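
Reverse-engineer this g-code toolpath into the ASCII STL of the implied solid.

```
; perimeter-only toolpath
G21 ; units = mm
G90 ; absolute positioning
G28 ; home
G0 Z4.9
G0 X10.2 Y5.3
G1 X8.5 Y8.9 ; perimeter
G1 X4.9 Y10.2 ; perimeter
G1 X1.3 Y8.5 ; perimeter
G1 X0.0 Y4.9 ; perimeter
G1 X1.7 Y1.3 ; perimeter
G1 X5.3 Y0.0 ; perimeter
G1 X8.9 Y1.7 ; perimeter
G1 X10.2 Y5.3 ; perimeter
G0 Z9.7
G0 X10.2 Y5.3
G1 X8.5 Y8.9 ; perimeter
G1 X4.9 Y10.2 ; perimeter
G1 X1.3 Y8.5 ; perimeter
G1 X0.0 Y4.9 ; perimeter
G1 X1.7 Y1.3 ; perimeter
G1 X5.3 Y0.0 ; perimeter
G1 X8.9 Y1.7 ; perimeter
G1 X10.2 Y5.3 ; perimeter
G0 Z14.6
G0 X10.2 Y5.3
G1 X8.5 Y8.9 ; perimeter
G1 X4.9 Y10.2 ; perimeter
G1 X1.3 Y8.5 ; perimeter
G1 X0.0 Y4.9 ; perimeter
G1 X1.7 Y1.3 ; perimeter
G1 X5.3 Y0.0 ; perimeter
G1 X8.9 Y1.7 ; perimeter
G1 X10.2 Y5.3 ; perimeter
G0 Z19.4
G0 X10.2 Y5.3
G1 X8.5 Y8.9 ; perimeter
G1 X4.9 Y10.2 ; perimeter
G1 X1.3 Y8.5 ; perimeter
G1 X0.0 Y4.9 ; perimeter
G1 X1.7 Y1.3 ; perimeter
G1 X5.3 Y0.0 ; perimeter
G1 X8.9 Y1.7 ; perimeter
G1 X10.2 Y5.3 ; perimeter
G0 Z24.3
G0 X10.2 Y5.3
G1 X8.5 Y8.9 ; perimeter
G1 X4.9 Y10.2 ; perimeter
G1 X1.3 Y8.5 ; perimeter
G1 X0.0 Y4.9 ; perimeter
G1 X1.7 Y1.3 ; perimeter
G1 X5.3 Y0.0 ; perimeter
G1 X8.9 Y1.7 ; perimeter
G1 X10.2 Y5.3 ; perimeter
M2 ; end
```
solid part
  facet normal 0.0000 0.0000 -1.0000
    outer loop
      vertex 4.9 10.2 0.0
      vertex 8.5 8.9 0.0
      vertex 10.2 5.3 0.0
    endloop
  endfacet
  facet normal 0.0000 0.0000 -1.0000
    outer loop
      vertex 1.3 8.5 0.0
      vertex 4.9 10.2 0.0
      vertex 10.2 5.3 0.0
    endloop
  endfacet
  facet normal 0.0000 0.0000 -1.0000
    outer loop
      vertex 0.0 4.9 0.0
      vertex 1.3 8.5 0.0
      vertex 10.2 5.3 0.0
    endloop
  endfacet
  facet normal 0.0000 0.0000 -1.0000
    outer loop
      vertex 1.7 1.3 0.0
      vertex 0.0 4.9 0.0
      vertex 10.2 5.3 0.0
    endloop
  endfacet
  facet normal 0.0000 0.0000 -1.0000
    outer loop
      vertex 5.3 0.0 0.0
      vertex 1.7 1.3 0.0
      vertex 10.2 5.3 0.0
    endloop
  endfacet
  facet normal 0.0000 0.0000 -1.0000
    outer loop
      vertex 8.9 1.7 0.0
      vertex 5.3 0.0 0.0
      vertex 10.2 5.3 0.0
    endloop
  endfacet
  facet normal 0.0000 0.0000 1.0000
    outer loop
      vertex 10.2 5.3 24.3
      vertex 8.5 8.9 24.3
      vertex 4.9 10.2 24.3
    endloop
  endfacet
  facet normal 0.0000 0.0000 1.0000
    outer loop
      vertex 10.2 5.3 24.3
      vertex 4.9 10.2 24.3
      vertex 1.3 8.5 24.3
    endloop
  endfacet
  facet normal 0.0000 0.0000 1.0000
    outer loop
      vertex 10.2 5.3 24.3
      vertex 1.3 8.5 24.3
      vertex 0.0 4.9 24.3
    endloop
  endfacet
  facet normal 0.0000 0.0000 1.0000
    outer loop
      vertex 10.2 5.3 24.3
      vertex 0.0 4.9 24.3
      vertex 1.7 1.3 24.3
    endloop
  endfacet
  facet normal 0.0000 0.0000 1.0000
    outer loop
      vertex 10.2 5.3 24.3
      vertex 1.7 1.3 24.3
      vertex 5.3 0.0 24.3
    endloop
  endfacet
  facet normal 0.0000 0.0000 1.0000
    outer loop
      vertex 10.2 5.3 24.3
      vertex 5.3 0.0 24.3
      vertex 8.9 1.7 24.3
    endloop
  endfacet
  facet normal 0.9042 0.4270 0.0000
    outer loop
      vertex 10.2 5.3 0.0
      vertex 8.5 8.9 0.0
      vertex 8.5 8.9 24.3
    endloop
  endfacet
  facet normal 0.9042 0.4270 0.0000
    outer loop
      vertex 10.2 5.3 0.0
      vertex 8.5 8.9 24.3
      vertex 10.2 5.3 24.3
    endloop
  endfacet
  facet normal 0.3396 0.9406 0.0000
    outer loop
      vertex 8.5 8.9 0.0
      vertex 4.9 10.2 0.0
      vertex 4.9 10.2 24.3
    endloop
  endfacet
  facet normal 0.3396 0.9406 0.0000
    outer loop
      vertex 8.5 8.9 0.0
      vertex 4.9 10.2 24.3
      vertex 8.5 8.9 24.3
    endloop
  endfacet
  facet normal -0.4270 0.9042 0.0000
    outer loop
      vertex 4.9 10.2 0.0
      vertex 1.3 8.5 0.0
      vertex 1.3 8.5 24.3
    endloop
  endfacet
  facet normal -0.4270 0.9042 0.0000
    outer loop
      vertex 4.9 10.2 0.0
      vertex 1.3 8.5 24.3
      vertex 4.9 10.2 24.3
    endloop
  endfacet
  facet normal -0.9406 0.3396 0.0000
    outer loop
      vertex 1.3 8.5 0.0
      vertex 0.0 4.9 0.0
      vertex 0.0 4.9 24.3
    endloop
  endfacet
  facet normal -0.9406 0.3396 0.0000
    outer loop
      vertex 1.3 8.5 0.0
      vertex 0.0 4.9 24.3
      vertex 1.3 8.5 24.3
    endloop
  endfacet
  facet normal -0.9042 -0.4270 0.0000
    outer loop
      vertex 0.0 4.9 0.0
      vertex 1.7 1.3 0.0
      vertex 1.7 1.3 24.3
    endloop
  endfacet
  facet normal -0.9042 -0.4270 0.0000
    outer loop
      vertex 0.0 4.9 0.0
      vertex 1.7 1.3 24.3
      vertex 0.0 4.9 24.3
    endloop
  endfacet
  facet normal -0.3396 -0.9406 0.0000
    outer loop
      vertex 1.7 1.3 0.0
      vertex 5.3 0.0 0.0
      vertex 5.3 0.0 24.3
    endloop
  endfacet
  facet normal -0.3396 -0.9406 0.0000
    outer loop
      vertex 1.7 1.3 0.0
      vertex 5.3 0.0 24.3
      vertex 1.7 1.3 24.3
    endloop
  endfacet
  facet normal 0.4270 -0.9042 0.0000
    outer loop
      vertex 5.3 0.0 0.0
      vertex 8.9 1.7 0.0
      vertex 8.9 1.7 24.3
    endloop
  endfacet
  facet normal 0.4270 -0.9042 0.0000
    outer loop
      vertex 5.3 0.0 0.0
      vertex 8.9 1.7 24.3
      vertex 5.3 0.0 24.3
    endloop
  endfacet
  facet normal 0.9406 -0.3396 0.0000
    outer loop
      vertex 8.9 1.7 0.0
      vertex 10.2 5.3 0.0
      vertex 10.2 5.3 24.3
    endloop
  endfacet
  facet normal 0.9406 -0.3396 0.0000
    outer loop
      vertex 8.9 1.7 0.0
      vertex 10.2 5.3 24.3
      vertex 8.9 1.7 24.3
    endloop
  endfacet
endsolid part

The G0 Z moves step by Δz≈4.9 mm. Every layer's G1 loop is the same polygon, so the solid is a straight extrusion of it from z=0 to z≈24.3. Closing with flat bottom and top caps and triangulating gives 28 facets — a regular 8-sided prism (a cylinder approximated with 8 flat sides), circumscribed radius ≈ 5.1 mm, height ≈ 24.3 mm.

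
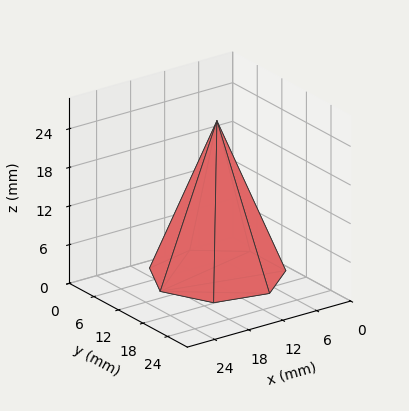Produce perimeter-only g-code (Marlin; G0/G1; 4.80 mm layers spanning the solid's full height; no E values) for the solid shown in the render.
Reading the render: the shape is a regular 7-sided pyramid, base circumscribed radius ≈ 10 mm, apex at z ≈ 24 mm (dimensions read to the nearest mm from the axis ticks). For the g-code, the solid's height is divided into equal slices at the stated Δz and each level perimeter traced with G1 moves after a G0 lift.

; perimeter-only toolpath
G21 ; units = mm
G90 ; absolute positioning
G28 ; home
; layer 1
G0 Z4.80
G0 X18.00 Y10.00
G1 X14.98 Y16.26
G1 X8.22 Y17.80
G1 X2.79 Y13.47
G1 X2.79 Y6.53
G1 X8.22 Y2.20
G1 X14.98 Y3.74
G1 X18.00 Y10.00
; layer 2
G0 Z9.60
G0 X16.00 Y10.00
G1 X13.74 Y14.69
G1 X8.66 Y15.85
G1 X4.59 Y12.60
G1 X4.59 Y7.40
G1 X8.66 Y4.15
G1 X13.74 Y5.31
G1 X16.00 Y10.00
; layer 3
G0 Z14.40
G0 X14.00 Y10.00
G1 X12.49 Y13.13
G1 X9.11 Y13.90
G1 X6.40 Y11.74
G1 X6.40 Y8.26
G1 X9.11 Y6.10
G1 X12.49 Y6.87
G1 X14.00 Y10.00
; layer 4
G0 Z19.20
G0 X12.00 Y10.00
G1 X11.25 Y11.56
G1 X9.55 Y11.95
G1 X8.20 Y10.87
G1 X8.20 Y9.13
G1 X9.55 Y8.05
G1 X11.25 Y8.44
G1 X12.00 Y10.00
M2 ; end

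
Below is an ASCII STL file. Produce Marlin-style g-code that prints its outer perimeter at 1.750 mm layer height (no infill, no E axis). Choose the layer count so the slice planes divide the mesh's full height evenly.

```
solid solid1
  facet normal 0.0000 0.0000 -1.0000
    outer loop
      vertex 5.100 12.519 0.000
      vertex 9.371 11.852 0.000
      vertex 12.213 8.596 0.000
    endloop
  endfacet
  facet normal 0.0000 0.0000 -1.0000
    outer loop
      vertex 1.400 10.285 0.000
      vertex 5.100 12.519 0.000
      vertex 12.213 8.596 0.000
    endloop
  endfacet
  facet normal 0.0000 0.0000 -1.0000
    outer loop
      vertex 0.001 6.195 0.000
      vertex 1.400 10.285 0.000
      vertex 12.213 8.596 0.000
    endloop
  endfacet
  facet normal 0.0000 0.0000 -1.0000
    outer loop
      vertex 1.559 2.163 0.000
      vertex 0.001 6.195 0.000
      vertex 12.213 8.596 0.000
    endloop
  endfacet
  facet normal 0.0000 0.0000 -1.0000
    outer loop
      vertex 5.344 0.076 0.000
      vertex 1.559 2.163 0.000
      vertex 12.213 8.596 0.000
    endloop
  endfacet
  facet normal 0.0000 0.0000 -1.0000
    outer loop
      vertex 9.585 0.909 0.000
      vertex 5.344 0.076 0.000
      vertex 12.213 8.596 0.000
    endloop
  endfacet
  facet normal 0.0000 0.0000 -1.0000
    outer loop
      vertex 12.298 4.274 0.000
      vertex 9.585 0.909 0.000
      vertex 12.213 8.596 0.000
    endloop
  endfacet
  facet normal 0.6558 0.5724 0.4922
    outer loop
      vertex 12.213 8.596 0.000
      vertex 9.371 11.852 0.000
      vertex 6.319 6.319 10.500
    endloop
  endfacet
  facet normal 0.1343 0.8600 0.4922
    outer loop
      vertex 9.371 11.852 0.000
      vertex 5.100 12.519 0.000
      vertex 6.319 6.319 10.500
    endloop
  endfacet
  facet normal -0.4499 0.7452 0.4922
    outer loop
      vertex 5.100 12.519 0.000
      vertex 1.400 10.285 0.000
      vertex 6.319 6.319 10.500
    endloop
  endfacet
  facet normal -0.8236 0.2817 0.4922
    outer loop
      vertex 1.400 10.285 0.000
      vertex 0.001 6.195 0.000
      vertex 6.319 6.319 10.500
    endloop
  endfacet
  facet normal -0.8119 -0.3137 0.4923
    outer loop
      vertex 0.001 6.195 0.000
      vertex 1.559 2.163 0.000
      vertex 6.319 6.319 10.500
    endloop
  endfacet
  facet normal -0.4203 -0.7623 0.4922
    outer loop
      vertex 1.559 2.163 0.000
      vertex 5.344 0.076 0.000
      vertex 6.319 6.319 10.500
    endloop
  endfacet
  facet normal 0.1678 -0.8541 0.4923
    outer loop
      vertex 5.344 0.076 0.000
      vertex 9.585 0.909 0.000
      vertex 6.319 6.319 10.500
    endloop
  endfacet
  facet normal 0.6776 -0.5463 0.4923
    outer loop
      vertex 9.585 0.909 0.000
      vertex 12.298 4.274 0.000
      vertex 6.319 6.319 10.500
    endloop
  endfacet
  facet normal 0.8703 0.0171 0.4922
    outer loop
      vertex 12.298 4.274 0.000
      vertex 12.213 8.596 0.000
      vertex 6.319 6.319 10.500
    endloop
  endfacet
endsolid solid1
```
; perimeter-only toolpath
G21 ; units = mm
G90 ; absolute positioning
G28 ; home
; layer 1
G0 Z1.750
G0 X11.231 Y8.216
G1 X8.862 Y10.930
G1 X5.303 Y11.486
G1 X2.220 Y9.624
G1 X1.054 Y6.216
G1 X2.352 Y2.856
G1 X5.507 Y1.116
G1 X9.041 Y1.811
G1 X11.301 Y4.615
G1 X11.231 Y8.216
; layer 2
G0 Z3.500
G0 X10.248 Y7.837
G1 X8.354 Y10.008
G1 X5.506 Y10.452
G1 X3.040 Y8.963
G1 X2.107 Y6.236
G1 X3.146 Y3.548
G1 X5.669 Y2.157
G1 X8.496 Y2.712
G1 X10.305 Y4.956
G1 X10.248 Y7.837
; layer 3
G0 Z5.250
G0 X9.266 Y7.457
G1 X7.845 Y9.085
G1 X5.710 Y9.419
G1 X3.859 Y8.302
G1 X3.160 Y6.257
G1 X3.939 Y4.241
G1 X5.832 Y3.197
G1 X7.952 Y3.614
G1 X9.309 Y5.296
G1 X9.266 Y7.457
; layer 4
G0 Z7.000
G0 X8.284 Y7.078
G1 X7.336 Y8.163
G1 X5.913 Y8.386
G1 X4.679 Y7.641
G1 X4.213 Y6.278
G1 X4.732 Y4.934
G1 X5.994 Y4.238
G1 X7.408 Y4.516
G1 X8.312 Y5.637
G1 X8.284 Y7.078
; layer 5
G0 Z8.750
G0 X7.301 Y6.698
G1 X6.828 Y7.241
G1 X6.116 Y7.352
G1 X5.499 Y6.980
G1 X5.266 Y6.298
G1 X5.526 Y5.626
G1 X6.156 Y5.279
G1 X6.863 Y5.417
G1 X7.315 Y5.978
G1 X7.301 Y6.698
M2 ; end

The solid is a regular 9-sided pyramid, base circumscribed radius ≈ 6.32 mm, apex at z ≈ 10.5 mm. Slicing at Δz = 1.750 mm — 6 equal slices spanning the solid's height, so layer i sits at z = i·h/6 — gives 5 non-empty perimeters. Each is a 9-segment closed polygon; G0 lifts to the layer z and rapids to the start vertex, then G1 traces the edges. The cross-section shrinks linearly with z (the slice at the apex is degenerate and omitted).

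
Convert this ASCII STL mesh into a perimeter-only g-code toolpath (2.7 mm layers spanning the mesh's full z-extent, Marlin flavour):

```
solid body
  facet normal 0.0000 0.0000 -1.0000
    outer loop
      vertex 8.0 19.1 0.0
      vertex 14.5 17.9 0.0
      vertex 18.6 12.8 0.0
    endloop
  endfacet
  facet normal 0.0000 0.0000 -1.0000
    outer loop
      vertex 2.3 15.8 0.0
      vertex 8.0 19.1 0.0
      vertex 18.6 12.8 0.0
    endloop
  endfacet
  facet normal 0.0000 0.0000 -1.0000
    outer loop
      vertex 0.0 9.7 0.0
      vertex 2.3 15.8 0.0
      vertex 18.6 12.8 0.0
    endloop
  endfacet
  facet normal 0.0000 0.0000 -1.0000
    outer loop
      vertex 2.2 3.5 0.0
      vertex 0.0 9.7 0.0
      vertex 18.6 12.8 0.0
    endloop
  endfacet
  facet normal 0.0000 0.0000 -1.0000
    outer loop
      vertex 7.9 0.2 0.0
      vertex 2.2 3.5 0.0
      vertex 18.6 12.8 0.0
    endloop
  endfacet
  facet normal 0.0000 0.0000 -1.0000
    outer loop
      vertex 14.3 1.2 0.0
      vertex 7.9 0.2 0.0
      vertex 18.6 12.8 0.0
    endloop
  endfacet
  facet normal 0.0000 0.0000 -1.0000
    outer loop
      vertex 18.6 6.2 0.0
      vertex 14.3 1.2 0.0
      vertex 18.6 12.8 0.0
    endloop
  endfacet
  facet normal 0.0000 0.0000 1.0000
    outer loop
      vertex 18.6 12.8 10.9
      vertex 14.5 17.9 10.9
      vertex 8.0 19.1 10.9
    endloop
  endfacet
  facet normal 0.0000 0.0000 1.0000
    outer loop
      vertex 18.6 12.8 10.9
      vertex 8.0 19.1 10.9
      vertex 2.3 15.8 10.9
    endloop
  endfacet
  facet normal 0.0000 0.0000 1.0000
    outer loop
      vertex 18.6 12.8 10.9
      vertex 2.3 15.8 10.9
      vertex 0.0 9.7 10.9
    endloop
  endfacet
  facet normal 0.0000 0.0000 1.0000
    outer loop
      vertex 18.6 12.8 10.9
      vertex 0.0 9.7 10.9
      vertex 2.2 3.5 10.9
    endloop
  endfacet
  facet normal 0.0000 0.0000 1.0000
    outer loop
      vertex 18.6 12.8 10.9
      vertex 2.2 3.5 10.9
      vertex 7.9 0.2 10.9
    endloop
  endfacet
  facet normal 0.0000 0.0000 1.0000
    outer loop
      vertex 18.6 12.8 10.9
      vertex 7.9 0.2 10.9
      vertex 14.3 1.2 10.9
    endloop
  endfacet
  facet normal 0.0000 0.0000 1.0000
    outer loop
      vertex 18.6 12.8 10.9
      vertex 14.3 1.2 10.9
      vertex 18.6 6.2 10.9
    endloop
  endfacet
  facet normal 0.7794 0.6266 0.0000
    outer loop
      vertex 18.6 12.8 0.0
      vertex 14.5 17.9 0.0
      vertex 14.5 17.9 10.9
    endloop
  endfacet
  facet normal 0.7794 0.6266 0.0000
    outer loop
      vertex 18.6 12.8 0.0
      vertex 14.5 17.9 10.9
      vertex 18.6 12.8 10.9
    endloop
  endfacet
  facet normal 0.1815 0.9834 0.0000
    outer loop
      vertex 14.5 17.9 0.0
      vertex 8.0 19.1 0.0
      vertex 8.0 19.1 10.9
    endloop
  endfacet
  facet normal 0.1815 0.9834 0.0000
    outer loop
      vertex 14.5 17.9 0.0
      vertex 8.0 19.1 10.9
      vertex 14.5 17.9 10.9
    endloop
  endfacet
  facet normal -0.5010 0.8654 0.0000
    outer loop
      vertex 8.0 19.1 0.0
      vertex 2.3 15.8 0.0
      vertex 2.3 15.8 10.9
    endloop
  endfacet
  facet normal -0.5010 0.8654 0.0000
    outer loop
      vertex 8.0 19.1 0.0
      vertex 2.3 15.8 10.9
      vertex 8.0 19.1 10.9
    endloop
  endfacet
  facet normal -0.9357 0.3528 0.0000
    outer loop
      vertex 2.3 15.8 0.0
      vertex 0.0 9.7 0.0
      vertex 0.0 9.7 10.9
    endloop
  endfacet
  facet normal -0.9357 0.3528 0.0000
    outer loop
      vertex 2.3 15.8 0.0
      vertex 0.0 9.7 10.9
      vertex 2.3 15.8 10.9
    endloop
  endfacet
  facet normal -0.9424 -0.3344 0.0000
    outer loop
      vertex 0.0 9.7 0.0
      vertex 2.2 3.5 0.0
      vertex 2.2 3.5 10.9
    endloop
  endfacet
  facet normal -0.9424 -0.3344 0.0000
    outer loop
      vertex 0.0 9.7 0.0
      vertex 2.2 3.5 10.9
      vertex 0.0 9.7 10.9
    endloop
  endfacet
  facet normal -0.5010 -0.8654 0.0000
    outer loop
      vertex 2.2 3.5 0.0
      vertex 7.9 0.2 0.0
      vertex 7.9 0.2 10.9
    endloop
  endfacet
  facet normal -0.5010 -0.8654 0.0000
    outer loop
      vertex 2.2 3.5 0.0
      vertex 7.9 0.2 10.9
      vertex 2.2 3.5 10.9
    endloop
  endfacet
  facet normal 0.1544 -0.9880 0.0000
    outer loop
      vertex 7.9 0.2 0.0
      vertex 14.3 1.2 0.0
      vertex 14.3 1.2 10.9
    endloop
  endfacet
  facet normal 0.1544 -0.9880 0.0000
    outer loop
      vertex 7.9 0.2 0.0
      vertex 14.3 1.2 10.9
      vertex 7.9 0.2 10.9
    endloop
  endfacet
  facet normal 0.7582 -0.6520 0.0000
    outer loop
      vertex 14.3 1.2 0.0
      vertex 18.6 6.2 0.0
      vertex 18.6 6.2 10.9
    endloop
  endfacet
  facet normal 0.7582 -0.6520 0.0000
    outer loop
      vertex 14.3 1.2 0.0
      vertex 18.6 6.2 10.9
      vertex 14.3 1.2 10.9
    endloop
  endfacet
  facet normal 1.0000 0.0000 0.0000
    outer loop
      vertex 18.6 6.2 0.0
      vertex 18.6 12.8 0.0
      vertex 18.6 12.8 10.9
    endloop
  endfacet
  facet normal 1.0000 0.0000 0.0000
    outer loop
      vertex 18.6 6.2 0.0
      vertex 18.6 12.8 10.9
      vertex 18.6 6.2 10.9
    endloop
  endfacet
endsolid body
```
; perimeter-only toolpath
G21 ; units = mm
G90 ; absolute positioning
G28 ; home
; layer 1
G0 Z2.7
G0 X18.6 Y12.8
G1 X14.5 Y17.9
G1 X8.0 Y19.1
G1 X2.3 Y15.8
G1 X0.0 Y9.7
G1 X2.2 Y3.5
G1 X7.9 Y0.2
G1 X14.3 Y1.2
G1 X18.6 Y6.2
G1 X18.6 Y12.8
; layer 2
G0 Z5.5
G0 X18.6 Y12.8
G1 X14.5 Y17.9
G1 X8.0 Y19.1
G1 X2.3 Y15.8
G1 X0.0 Y9.7
G1 X2.2 Y3.5
G1 X7.9 Y0.2
G1 X14.3 Y1.2
G1 X18.6 Y6.2
G1 X18.6 Y12.8
; layer 3
G0 Z8.2
G0 X18.6 Y12.8
G1 X14.5 Y17.9
G1 X8.0 Y19.1
G1 X2.3 Y15.8
G1 X0.0 Y9.7
G1 X2.2 Y3.5
G1 X7.9 Y0.2
G1 X14.3 Y1.2
G1 X18.6 Y6.2
G1 X18.6 Y12.8
; layer 4
G0 Z10.9
G0 X18.6 Y12.8
G1 X14.5 Y17.9
G1 X8.0 Y19.1
G1 X2.3 Y15.8
G1 X0.0 Y9.7
G1 X2.2 Y3.5
G1 X7.9 Y0.2
G1 X14.3 Y1.2
G1 X18.6 Y6.2
G1 X18.6 Y12.8
M2 ; end

The solid is a regular 9-sided prism (a cylinder approximated with 9 flat sides), circumscribed radius ≈ 9.6 mm, height ≈ 10.9 mm. Slicing at Δz = 2.7 mm — 4 equal slices spanning the solid's height, so layer i sits at z = i·h/4 — gives 4 non-empty perimeters. Each is a 9-segment closed polygon; G0 lifts to the layer z and rapids to the start vertex, then G1 traces the edges.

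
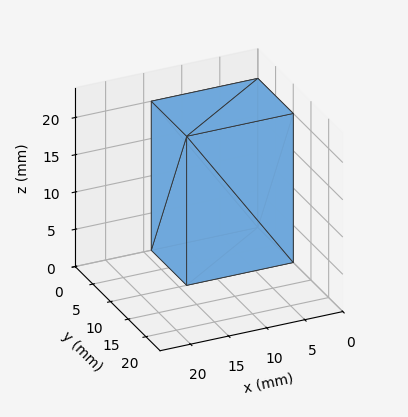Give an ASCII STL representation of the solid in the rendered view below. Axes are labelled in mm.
Reading the render: the shape is a rectangular box, roughly 14 × 10 mm footprint and 20 mm tall (dimensions read to the nearest mm from the axis ticks). For the STL, each face is triangulated and given an outward normal.

solid part
  facet normal 0.0000 0.0000 -1.0000
    outer loop
      vertex 14.000 10.000 0.000
      vertex 14.000 0.000 0.000
      vertex 0.000 0.000 0.000
    endloop
  endfacet
  facet normal 0.0000 0.0000 -1.0000
    outer loop
      vertex 0.000 10.000 0.000
      vertex 14.000 10.000 0.000
      vertex 0.000 0.000 0.000
    endloop
  endfacet
  facet normal 0.0000 0.0000 1.0000
    outer loop
      vertex 0.000 0.000 20.000
      vertex 14.000 0.000 20.000
      vertex 14.000 10.000 20.000
    endloop
  endfacet
  facet normal 0.0000 0.0000 1.0000
    outer loop
      vertex 0.000 0.000 20.000
      vertex 14.000 10.000 20.000
      vertex 0.000 10.000 20.000
    endloop
  endfacet
  facet normal 0.0000 -1.0000 0.0000
    outer loop
      vertex 0.000 0.000 0.000
      vertex 14.000 0.000 0.000
      vertex 14.000 0.000 20.000
    endloop
  endfacet
  facet normal 0.0000 -1.0000 0.0000
    outer loop
      vertex 0.000 0.000 0.000
      vertex 14.000 0.000 20.000
      vertex 0.000 0.000 20.000
    endloop
  endfacet
  facet normal 0.0000 1.0000 0.0000
    outer loop
      vertex 14.000 10.000 20.000
      vertex 14.000 10.000 0.000
      vertex 0.000 10.000 0.000
    endloop
  endfacet
  facet normal 0.0000 1.0000 0.0000
    outer loop
      vertex 0.000 10.000 20.000
      vertex 14.000 10.000 20.000
      vertex 0.000 10.000 0.000
    endloop
  endfacet
  facet normal -1.0000 0.0000 0.0000
    outer loop
      vertex 0.000 10.000 20.000
      vertex 0.000 10.000 0.000
      vertex 0.000 0.000 0.000
    endloop
  endfacet
  facet normal -1.0000 0.0000 0.0000
    outer loop
      vertex 0.000 0.000 20.000
      vertex 0.000 10.000 20.000
      vertex 0.000 0.000 0.000
    endloop
  endfacet
  facet normal 1.0000 0.0000 0.0000
    outer loop
      vertex 14.000 0.000 0.000
      vertex 14.000 10.000 0.000
      vertex 14.000 10.000 20.000
    endloop
  endfacet
  facet normal 1.0000 0.0000 0.0000
    outer loop
      vertex 14.000 0.000 0.000
      vertex 14.000 10.000 20.000
      vertex 14.000 0.000 20.000
    endloop
  endfacet
endsolid part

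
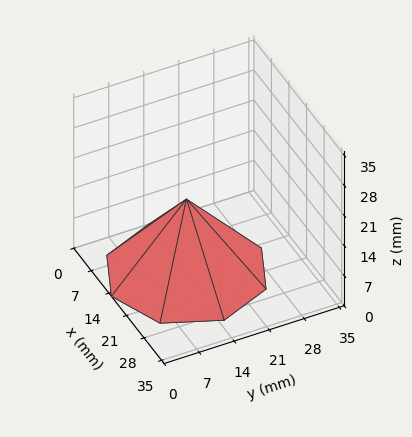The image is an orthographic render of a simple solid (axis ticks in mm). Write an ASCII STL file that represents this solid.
Reading the render: the shape is a regular 8-sided pyramid, base circumscribed radius ≈ 15 mm, apex at z ≈ 17 mm (dimensions read to the nearest mm from the axis ticks). For the STL, each face is triangulated and given an outward normal.

solid part
  facet normal 0.0000 0.0000 -1.0000
    outer loop
      vertex 15.0 30.0 0.0
      vertex 25.6 25.6 0.0
      vertex 30.0 15.0 0.0
    endloop
  endfacet
  facet normal 0.0000 0.0000 -1.0000
    outer loop
      vertex 4.4 25.6 0.0
      vertex 15.0 30.0 0.0
      vertex 30.0 15.0 0.0
    endloop
  endfacet
  facet normal 0.0000 0.0000 -1.0000
    outer loop
      vertex 0.0 15.0 0.0
      vertex 4.4 25.6 0.0
      vertex 30.0 15.0 0.0
    endloop
  endfacet
  facet normal 0.0000 0.0000 -1.0000
    outer loop
      vertex 4.4 4.4 0.0
      vertex 0.0 15.0 0.0
      vertex 30.0 15.0 0.0
    endloop
  endfacet
  facet normal 0.0000 0.0000 -1.0000
    outer loop
      vertex 15.0 0.0 0.0
      vertex 4.4 4.4 0.0
      vertex 30.0 15.0 0.0
    endloop
  endfacet
  facet normal 0.0000 0.0000 -1.0000
    outer loop
      vertex 25.6 4.4 0.0
      vertex 15.0 0.0 0.0
      vertex 30.0 15.0 0.0
    endloop
  endfacet
  facet normal 0.7160 0.2972 0.6317
    outer loop
      vertex 30.0 15.0 0.0
      vertex 25.6 25.6 0.0
      vertex 15.0 15.0 17.0
    endloop
  endfacet
  facet normal 0.2972 0.7160 0.6317
    outer loop
      vertex 25.6 25.6 0.0
      vertex 15.0 30.0 0.0
      vertex 15.0 15.0 17.0
    endloop
  endfacet
  facet normal -0.2972 0.7160 0.6317
    outer loop
      vertex 15.0 30.0 0.0
      vertex 4.4 25.6 0.0
      vertex 15.0 15.0 17.0
    endloop
  endfacet
  facet normal -0.7160 0.2972 0.6317
    outer loop
      vertex 4.4 25.6 0.0
      vertex 0.0 15.0 0.0
      vertex 15.0 15.0 17.0
    endloop
  endfacet
  facet normal -0.7160 -0.2972 0.6317
    outer loop
      vertex 0.0 15.0 0.0
      vertex 4.4 4.4 0.0
      vertex 15.0 15.0 17.0
    endloop
  endfacet
  facet normal -0.2972 -0.7160 0.6317
    outer loop
      vertex 4.4 4.4 0.0
      vertex 15.0 0.0 0.0
      vertex 15.0 15.0 17.0
    endloop
  endfacet
  facet normal 0.2972 -0.7160 0.6317
    outer loop
      vertex 15.0 0.0 0.0
      vertex 25.6 4.4 0.0
      vertex 15.0 15.0 17.0
    endloop
  endfacet
  facet normal 0.7160 -0.2972 0.6317
    outer loop
      vertex 25.6 4.4 0.0
      vertex 30.0 15.0 0.0
      vertex 15.0 15.0 17.0
    endloop
  endfacet
endsolid part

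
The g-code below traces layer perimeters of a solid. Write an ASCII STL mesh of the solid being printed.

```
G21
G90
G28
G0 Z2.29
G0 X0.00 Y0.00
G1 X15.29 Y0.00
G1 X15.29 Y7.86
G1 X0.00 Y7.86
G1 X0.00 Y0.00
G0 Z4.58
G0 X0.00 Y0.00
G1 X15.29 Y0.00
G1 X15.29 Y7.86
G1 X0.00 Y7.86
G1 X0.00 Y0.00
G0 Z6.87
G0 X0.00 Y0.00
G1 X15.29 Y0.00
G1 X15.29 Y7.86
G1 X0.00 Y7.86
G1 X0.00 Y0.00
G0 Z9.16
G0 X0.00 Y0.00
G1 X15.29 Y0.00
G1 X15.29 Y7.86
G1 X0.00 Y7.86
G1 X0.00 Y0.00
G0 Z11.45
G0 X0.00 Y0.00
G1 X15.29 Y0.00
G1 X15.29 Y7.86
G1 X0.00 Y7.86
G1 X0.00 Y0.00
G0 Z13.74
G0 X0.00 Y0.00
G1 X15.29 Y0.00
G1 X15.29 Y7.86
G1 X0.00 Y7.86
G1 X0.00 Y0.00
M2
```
solid part
  facet normal 0.0000 0.0000 -1.0000
    outer loop
      vertex 15.29 7.86 0.00
      vertex 15.29 0.00 0.00
      vertex 0.00 0.00 0.00
    endloop
  endfacet
  facet normal 0.0000 0.0000 -1.0000
    outer loop
      vertex 0.00 7.86 0.00
      vertex 15.29 7.86 0.00
      vertex 0.00 0.00 0.00
    endloop
  endfacet
  facet normal 0.0000 0.0000 1.0000
    outer loop
      vertex 0.00 0.00 13.74
      vertex 15.29 0.00 13.74
      vertex 15.29 7.86 13.74
    endloop
  endfacet
  facet normal 0.0000 0.0000 1.0000
    outer loop
      vertex 0.00 0.00 13.74
      vertex 15.29 7.86 13.74
      vertex 0.00 7.86 13.74
    endloop
  endfacet
  facet normal 0.0000 -1.0000 0.0000
    outer loop
      vertex 0.00 0.00 0.00
      vertex 15.29 0.00 0.00
      vertex 15.29 0.00 13.74
    endloop
  endfacet
  facet normal 0.0000 -1.0000 0.0000
    outer loop
      vertex 0.00 0.00 0.00
      vertex 15.29 0.00 13.74
      vertex 0.00 0.00 13.74
    endloop
  endfacet
  facet normal 0.0000 1.0000 0.0000
    outer loop
      vertex 15.29 7.86 13.74
      vertex 15.29 7.86 0.00
      vertex 0.00 7.86 0.00
    endloop
  endfacet
  facet normal 0.0000 1.0000 0.0000
    outer loop
      vertex 0.00 7.86 13.74
      vertex 15.29 7.86 13.74
      vertex 0.00 7.86 0.00
    endloop
  endfacet
  facet normal -1.0000 0.0000 0.0000
    outer loop
      vertex 0.00 7.86 13.74
      vertex 0.00 7.86 0.00
      vertex 0.00 0.00 0.00
    endloop
  endfacet
  facet normal -1.0000 0.0000 0.0000
    outer loop
      vertex 0.00 0.00 13.74
      vertex 0.00 7.86 13.74
      vertex 0.00 0.00 0.00
    endloop
  endfacet
  facet normal 1.0000 0.0000 0.0000
    outer loop
      vertex 15.29 0.00 0.00
      vertex 15.29 7.86 0.00
      vertex 15.29 7.86 13.74
    endloop
  endfacet
  facet normal 1.0000 0.0000 0.0000
    outer loop
      vertex 15.29 0.00 0.00
      vertex 15.29 7.86 13.74
      vertex 15.29 0.00 13.74
    endloop
  endfacet
endsolid part

The G0 Z moves step by Δz≈2.29 mm. Every layer's G1 loop is the same polygon, so the solid is a straight extrusion of it from z=0 to z≈13.7. Closing with flat bottom and top caps and triangulating gives 12 facets — a rectangular box, roughly 15.3 × 7.86 mm footprint and 13.7 mm tall.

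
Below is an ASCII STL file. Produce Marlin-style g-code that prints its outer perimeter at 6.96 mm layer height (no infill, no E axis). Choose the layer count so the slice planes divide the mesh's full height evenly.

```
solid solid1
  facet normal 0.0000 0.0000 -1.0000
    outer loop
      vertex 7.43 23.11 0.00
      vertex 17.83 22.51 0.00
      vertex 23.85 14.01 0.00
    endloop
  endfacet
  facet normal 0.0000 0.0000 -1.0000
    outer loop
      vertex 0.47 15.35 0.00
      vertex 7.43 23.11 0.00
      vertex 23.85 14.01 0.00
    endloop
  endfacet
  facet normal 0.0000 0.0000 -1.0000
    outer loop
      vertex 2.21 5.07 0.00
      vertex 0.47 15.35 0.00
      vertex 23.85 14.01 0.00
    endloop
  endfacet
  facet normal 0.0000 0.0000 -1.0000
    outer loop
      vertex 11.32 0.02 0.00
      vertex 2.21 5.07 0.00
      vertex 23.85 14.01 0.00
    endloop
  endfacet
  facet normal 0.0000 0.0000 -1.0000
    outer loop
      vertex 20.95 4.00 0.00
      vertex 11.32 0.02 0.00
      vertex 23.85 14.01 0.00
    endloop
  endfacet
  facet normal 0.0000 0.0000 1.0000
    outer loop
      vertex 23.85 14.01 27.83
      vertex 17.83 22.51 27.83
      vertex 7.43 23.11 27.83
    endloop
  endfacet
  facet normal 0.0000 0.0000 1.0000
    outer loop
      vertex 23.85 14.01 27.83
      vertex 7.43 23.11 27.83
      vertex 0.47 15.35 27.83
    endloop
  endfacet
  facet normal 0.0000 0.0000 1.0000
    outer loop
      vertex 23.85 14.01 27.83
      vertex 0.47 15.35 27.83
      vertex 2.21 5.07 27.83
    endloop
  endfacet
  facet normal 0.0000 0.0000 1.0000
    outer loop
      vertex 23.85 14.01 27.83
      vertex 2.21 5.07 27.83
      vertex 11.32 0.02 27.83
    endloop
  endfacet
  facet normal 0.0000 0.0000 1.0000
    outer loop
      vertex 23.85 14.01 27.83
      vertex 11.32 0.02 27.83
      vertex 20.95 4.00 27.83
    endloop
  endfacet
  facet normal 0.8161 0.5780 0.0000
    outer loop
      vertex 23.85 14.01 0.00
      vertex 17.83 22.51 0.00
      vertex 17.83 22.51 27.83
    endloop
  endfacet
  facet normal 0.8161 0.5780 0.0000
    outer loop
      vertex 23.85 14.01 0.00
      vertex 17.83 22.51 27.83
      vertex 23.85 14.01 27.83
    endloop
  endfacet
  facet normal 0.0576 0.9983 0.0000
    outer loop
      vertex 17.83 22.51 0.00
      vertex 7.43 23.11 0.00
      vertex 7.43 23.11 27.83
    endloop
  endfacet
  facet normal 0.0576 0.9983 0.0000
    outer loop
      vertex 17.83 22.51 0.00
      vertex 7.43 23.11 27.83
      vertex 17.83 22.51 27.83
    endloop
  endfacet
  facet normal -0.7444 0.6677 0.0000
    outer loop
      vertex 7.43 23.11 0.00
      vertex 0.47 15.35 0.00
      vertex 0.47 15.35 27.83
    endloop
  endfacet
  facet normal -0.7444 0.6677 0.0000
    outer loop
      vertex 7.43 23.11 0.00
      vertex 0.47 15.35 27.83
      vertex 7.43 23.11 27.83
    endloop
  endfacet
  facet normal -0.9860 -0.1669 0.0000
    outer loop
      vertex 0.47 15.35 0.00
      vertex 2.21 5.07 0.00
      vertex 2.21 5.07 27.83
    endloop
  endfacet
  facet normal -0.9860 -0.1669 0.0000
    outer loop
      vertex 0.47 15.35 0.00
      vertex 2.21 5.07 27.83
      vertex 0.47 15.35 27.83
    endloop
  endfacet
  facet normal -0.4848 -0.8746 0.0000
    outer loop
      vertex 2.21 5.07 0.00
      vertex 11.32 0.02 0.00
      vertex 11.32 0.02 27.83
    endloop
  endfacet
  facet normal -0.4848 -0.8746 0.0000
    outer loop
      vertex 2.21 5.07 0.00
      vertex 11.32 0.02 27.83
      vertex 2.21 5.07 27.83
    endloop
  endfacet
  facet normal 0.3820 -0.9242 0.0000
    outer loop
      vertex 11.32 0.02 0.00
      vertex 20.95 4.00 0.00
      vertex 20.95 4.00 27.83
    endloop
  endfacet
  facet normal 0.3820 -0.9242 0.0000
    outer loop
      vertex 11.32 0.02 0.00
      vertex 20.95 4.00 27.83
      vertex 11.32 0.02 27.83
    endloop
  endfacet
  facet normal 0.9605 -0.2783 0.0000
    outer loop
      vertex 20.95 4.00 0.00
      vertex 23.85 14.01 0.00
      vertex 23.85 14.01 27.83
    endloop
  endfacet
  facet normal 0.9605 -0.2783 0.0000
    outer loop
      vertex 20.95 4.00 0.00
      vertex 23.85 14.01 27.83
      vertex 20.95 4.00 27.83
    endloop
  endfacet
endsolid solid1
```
; perimeter-only toolpath
G21 ; units = mm
G90 ; absolute positioning
G28 ; home
; layer 1
G0 Z6.96
G0 X23.85 Y14.01
G1 X17.83 Y22.51
G1 X7.43 Y23.11
G1 X0.47 Y15.35
G1 X2.21 Y5.07
G1 X11.32 Y0.02
G1 X20.95 Y4.00
G1 X23.85 Y14.01
; layer 2
G0 Z13.91
G0 X23.85 Y14.01
G1 X17.83 Y22.51
G1 X7.43 Y23.11
G1 X0.47 Y15.35
G1 X2.21 Y5.07
G1 X11.32 Y0.02
G1 X20.95 Y4.00
G1 X23.85 Y14.01
; layer 3
G0 Z20.87
G0 X23.85 Y14.01
G1 X17.83 Y22.51
G1 X7.43 Y23.11
G1 X0.47 Y15.35
G1 X2.21 Y5.07
G1 X11.32 Y0.02
G1 X20.95 Y4.00
G1 X23.85 Y14.01
; layer 4
G0 Z27.83
G0 X23.85 Y14.01
G1 X17.83 Y22.51
G1 X7.43 Y23.11
G1 X0.47 Y15.35
G1 X2.21 Y5.07
G1 X11.32 Y0.02
G1 X20.95 Y4.00
G1 X23.85 Y14.01
M2 ; end

The solid is a regular 7-sided prism (a cylinder approximated with 7 flat sides), circumscribed radius ≈ 12 mm, height ≈ 27.8 mm. Slicing at Δz = 6.96 mm — 4 equal slices spanning the solid's height, so layer i sits at z = i·h/4 — gives 4 non-empty perimeters. Each is a 7-segment closed polygon; G0 lifts to the layer z and rapids to the start vertex, then G1 traces the edges.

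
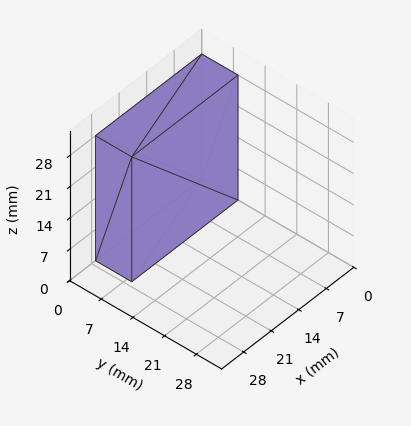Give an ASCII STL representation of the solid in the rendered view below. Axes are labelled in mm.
Reading the render: the shape is a rectangular box, roughly 27 × 8 mm footprint and 28 mm tall (dimensions read to the nearest mm from the axis ticks). For the STL, each face is triangulated and given an outward normal.

solid part
  facet normal 0.0000 0.0000 -1.0000
    outer loop
      vertex 27.000 8.000 0.000
      vertex 27.000 0.000 0.000
      vertex 0.000 0.000 0.000
    endloop
  endfacet
  facet normal 0.0000 0.0000 -1.0000
    outer loop
      vertex 0.000 8.000 0.000
      vertex 27.000 8.000 0.000
      vertex 0.000 0.000 0.000
    endloop
  endfacet
  facet normal 0.0000 0.0000 1.0000
    outer loop
      vertex 0.000 0.000 28.000
      vertex 27.000 0.000 28.000
      vertex 27.000 8.000 28.000
    endloop
  endfacet
  facet normal 0.0000 0.0000 1.0000
    outer loop
      vertex 0.000 0.000 28.000
      vertex 27.000 8.000 28.000
      vertex 0.000 8.000 28.000
    endloop
  endfacet
  facet normal 0.0000 -1.0000 0.0000
    outer loop
      vertex 0.000 0.000 0.000
      vertex 27.000 0.000 0.000
      vertex 27.000 0.000 28.000
    endloop
  endfacet
  facet normal 0.0000 -1.0000 0.0000
    outer loop
      vertex 0.000 0.000 0.000
      vertex 27.000 0.000 28.000
      vertex 0.000 0.000 28.000
    endloop
  endfacet
  facet normal 0.0000 1.0000 0.0000
    outer loop
      vertex 27.000 8.000 28.000
      vertex 27.000 8.000 0.000
      vertex 0.000 8.000 0.000
    endloop
  endfacet
  facet normal 0.0000 1.0000 0.0000
    outer loop
      vertex 0.000 8.000 28.000
      vertex 27.000 8.000 28.000
      vertex 0.000 8.000 0.000
    endloop
  endfacet
  facet normal -1.0000 0.0000 0.0000
    outer loop
      vertex 0.000 8.000 28.000
      vertex 0.000 8.000 0.000
      vertex 0.000 0.000 0.000
    endloop
  endfacet
  facet normal -1.0000 0.0000 0.0000
    outer loop
      vertex 0.000 0.000 28.000
      vertex 0.000 8.000 28.000
      vertex 0.000 0.000 0.000
    endloop
  endfacet
  facet normal 1.0000 0.0000 0.0000
    outer loop
      vertex 27.000 0.000 0.000
      vertex 27.000 8.000 0.000
      vertex 27.000 8.000 28.000
    endloop
  endfacet
  facet normal 1.0000 0.0000 0.0000
    outer loop
      vertex 27.000 0.000 0.000
      vertex 27.000 8.000 28.000
      vertex 27.000 0.000 28.000
    endloop
  endfacet
endsolid part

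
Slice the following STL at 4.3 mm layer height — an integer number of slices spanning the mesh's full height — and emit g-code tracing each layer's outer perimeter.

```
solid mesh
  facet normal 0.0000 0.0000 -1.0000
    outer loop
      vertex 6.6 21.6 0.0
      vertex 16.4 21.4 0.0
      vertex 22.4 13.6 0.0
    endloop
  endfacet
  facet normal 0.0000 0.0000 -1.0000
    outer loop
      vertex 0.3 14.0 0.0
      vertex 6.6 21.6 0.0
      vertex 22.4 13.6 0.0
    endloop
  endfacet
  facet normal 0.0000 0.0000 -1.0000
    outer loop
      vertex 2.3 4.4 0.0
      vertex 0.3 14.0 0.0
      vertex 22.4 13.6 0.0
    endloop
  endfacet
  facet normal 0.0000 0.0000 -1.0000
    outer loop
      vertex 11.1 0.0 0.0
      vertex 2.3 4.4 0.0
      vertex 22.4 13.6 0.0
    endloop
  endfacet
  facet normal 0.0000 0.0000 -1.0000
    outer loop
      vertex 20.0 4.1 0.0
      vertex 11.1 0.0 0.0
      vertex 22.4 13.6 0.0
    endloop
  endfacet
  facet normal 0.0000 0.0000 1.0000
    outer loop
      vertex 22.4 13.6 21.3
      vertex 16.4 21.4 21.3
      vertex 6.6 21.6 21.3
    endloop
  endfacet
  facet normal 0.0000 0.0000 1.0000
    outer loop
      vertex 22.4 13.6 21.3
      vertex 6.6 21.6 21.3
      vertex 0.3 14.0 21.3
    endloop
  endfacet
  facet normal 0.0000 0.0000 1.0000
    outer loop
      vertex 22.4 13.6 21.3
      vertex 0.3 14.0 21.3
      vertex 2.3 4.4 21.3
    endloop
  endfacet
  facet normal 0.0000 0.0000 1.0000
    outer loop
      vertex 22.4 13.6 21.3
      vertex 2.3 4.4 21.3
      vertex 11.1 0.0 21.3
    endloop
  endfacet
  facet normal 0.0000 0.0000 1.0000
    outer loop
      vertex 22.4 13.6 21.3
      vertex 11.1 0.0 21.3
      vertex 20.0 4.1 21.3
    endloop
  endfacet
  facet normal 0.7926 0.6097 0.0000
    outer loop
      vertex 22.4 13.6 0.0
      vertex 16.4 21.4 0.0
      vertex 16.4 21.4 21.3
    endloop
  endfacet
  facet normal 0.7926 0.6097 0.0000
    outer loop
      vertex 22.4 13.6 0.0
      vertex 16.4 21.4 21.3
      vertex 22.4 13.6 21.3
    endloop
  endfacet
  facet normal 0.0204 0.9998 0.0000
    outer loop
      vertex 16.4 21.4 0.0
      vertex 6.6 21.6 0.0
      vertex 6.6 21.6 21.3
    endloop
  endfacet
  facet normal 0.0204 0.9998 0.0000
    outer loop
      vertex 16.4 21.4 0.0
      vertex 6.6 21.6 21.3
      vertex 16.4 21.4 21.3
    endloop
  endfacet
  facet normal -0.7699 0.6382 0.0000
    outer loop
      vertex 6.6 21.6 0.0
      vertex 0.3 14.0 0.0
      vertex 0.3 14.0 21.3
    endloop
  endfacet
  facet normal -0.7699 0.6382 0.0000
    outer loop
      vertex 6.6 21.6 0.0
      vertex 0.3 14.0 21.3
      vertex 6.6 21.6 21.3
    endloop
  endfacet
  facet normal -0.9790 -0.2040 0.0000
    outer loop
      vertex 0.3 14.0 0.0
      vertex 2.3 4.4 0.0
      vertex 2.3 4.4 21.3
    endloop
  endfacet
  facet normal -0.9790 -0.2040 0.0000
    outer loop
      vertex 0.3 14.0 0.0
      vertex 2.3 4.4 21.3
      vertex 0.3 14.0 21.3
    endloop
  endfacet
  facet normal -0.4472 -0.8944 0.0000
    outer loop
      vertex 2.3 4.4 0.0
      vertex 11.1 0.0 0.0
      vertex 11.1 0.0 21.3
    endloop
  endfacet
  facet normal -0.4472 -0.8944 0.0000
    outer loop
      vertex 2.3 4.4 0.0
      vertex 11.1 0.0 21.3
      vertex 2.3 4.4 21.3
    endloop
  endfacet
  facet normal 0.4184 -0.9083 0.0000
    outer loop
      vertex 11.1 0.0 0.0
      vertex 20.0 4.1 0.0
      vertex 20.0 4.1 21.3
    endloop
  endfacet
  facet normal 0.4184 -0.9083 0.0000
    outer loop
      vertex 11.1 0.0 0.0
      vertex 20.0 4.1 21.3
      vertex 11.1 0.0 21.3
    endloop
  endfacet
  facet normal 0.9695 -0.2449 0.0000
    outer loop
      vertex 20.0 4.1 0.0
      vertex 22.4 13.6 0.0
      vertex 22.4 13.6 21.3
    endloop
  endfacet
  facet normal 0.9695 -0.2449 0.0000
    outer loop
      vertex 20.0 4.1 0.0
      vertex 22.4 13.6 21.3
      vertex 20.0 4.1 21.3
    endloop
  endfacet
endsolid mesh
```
; perimeter-only toolpath
G21 ; units = mm
G90 ; absolute positioning
G28 ; home
; layer 1
G0 Z4.3
G0 X22.4 Y13.6
G1 X16.4 Y21.4
G1 X6.6 Y21.6
G1 X0.3 Y14.0
G1 X2.3 Y4.4
G1 X11.1 Y0.0
G1 X20.0 Y4.1
G1 X22.4 Y13.6
; layer 2
G0 Z8.5
G0 X22.4 Y13.6
G1 X16.4 Y21.4
G1 X6.6 Y21.6
G1 X0.3 Y14.0
G1 X2.3 Y4.4
G1 X11.1 Y0.0
G1 X20.0 Y4.1
G1 X22.4 Y13.6
; layer 3
G0 Z12.8
G0 X22.4 Y13.6
G1 X16.4 Y21.4
G1 X6.6 Y21.6
G1 X0.3 Y14.0
G1 X2.3 Y4.4
G1 X11.1 Y0.0
G1 X20.0 Y4.1
G1 X22.4 Y13.6
; layer 4
G0 Z17.0
G0 X22.4 Y13.6
G1 X16.4 Y21.4
G1 X6.6 Y21.6
G1 X0.3 Y14.0
G1 X2.3 Y4.4
G1 X11.1 Y0.0
G1 X20.0 Y4.1
G1 X22.4 Y13.6
; layer 5
G0 Z21.3
G0 X22.4 Y13.6
G1 X16.4 Y21.4
G1 X6.6 Y21.6
G1 X0.3 Y14.0
G1 X2.3 Y4.4
G1 X11.1 Y0.0
G1 X20.0 Y4.1
G1 X22.4 Y13.6
M2 ; end

The solid is a regular 7-sided prism (a cylinder approximated with 7 flat sides), circumscribed radius ≈ 11.3 mm, height ≈ 21.3 mm. Slicing at Δz = 4.3 mm — 5 equal slices spanning the solid's height, so layer i sits at z = i·h/5 — gives 5 non-empty perimeters. Each is a 7-segment closed polygon; G0 lifts to the layer z and rapids to the start vertex, then G1 traces the edges.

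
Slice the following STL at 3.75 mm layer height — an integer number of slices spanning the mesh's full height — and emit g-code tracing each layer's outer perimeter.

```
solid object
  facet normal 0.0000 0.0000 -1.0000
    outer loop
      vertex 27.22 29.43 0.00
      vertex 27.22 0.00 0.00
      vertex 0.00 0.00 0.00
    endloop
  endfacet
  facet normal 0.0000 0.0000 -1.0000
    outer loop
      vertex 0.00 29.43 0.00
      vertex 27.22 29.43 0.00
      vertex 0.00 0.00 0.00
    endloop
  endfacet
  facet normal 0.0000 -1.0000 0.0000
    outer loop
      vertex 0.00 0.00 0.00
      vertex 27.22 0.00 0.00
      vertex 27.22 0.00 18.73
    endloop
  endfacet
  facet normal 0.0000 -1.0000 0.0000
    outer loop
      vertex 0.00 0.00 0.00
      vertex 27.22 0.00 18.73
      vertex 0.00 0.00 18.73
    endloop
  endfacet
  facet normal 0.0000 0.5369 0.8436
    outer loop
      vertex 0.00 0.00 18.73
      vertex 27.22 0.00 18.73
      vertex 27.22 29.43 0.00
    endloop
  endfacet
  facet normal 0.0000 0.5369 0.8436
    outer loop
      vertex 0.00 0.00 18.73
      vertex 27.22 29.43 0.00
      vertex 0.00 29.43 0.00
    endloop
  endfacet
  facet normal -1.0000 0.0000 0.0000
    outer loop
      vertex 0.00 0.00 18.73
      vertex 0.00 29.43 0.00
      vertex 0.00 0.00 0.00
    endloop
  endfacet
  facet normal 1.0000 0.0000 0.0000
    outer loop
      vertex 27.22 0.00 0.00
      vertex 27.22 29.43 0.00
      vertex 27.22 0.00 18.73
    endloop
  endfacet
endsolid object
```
; perimeter-only toolpath
G21 ; units = mm
G90 ; absolute positioning
G28 ; home
; layer 1
G0 Z3.75
G0 X0.00 Y0.00
G1 X27.22 Y0.00
G1 X27.22 Y23.54
G1 X0.00 Y23.54
G1 X0.00 Y0.00
; layer 2
G0 Z7.49
G0 X0.00 Y0.00
G1 X27.22 Y0.00
G1 X27.22 Y17.66
G1 X0.00 Y17.66
G1 X0.00 Y0.00
; layer 3
G0 Z11.24
G0 X0.00 Y0.00
G1 X27.22 Y0.00
G1 X27.22 Y11.77
G1 X0.00 Y11.77
G1 X0.00 Y0.00
; layer 4
G0 Z14.98
G0 X0.00 Y0.00
G1 X27.22 Y0.00
G1 X27.22 Y5.89
G1 X0.00 Y5.89
G1 X0.00 Y0.00
M2 ; end

The solid is a wedge (ramp): 27.2 × 29.4 mm base, rising to 18.7 mm along the y=0 edge and sloping linearly to z=0 at y=29.4. Slicing at Δz = 3.75 mm — 5 equal slices spanning the solid's height, so layer i sits at z = i·h/5 — gives 4 non-empty perimeters. Each is a 4-segment closed polygon; G0 lifts to the layer z and rapids to the start vertex, then G1 traces the edges. The cross-section shrinks linearly with z (the slice at the apex is degenerate and omitted).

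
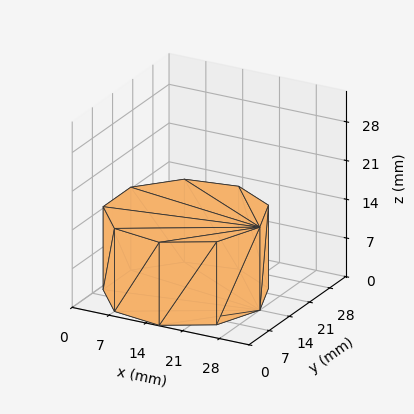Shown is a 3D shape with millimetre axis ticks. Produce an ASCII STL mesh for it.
Reading the render: the shape is a regular 9-sided prism (a cylinder approximated with 9 flat sides), circumscribed radius ≈ 14 mm, height ≈ 15 mm (dimensions read to the nearest mm from the axis ticks). For the STL, each face is triangulated and given an outward normal.

solid part
  facet normal 0.0000 0.0000 -1.0000
    outer loop
      vertex 16.43 27.79 0.00
      vertex 24.72 23.00 0.00
      vertex 28.00 14.00 0.00
    endloop
  endfacet
  facet normal 0.0000 0.0000 -1.0000
    outer loop
      vertex 7.00 26.12 0.00
      vertex 16.43 27.79 0.00
      vertex 28.00 14.00 0.00
    endloop
  endfacet
  facet normal 0.0000 0.0000 -1.0000
    outer loop
      vertex 0.84 18.79 0.00
      vertex 7.00 26.12 0.00
      vertex 28.00 14.00 0.00
    endloop
  endfacet
  facet normal 0.0000 0.0000 -1.0000
    outer loop
      vertex 0.84 9.21 0.00
      vertex 0.84 18.79 0.00
      vertex 28.00 14.00 0.00
    endloop
  endfacet
  facet normal 0.0000 0.0000 -1.0000
    outer loop
      vertex 7.00 1.88 0.00
      vertex 0.84 9.21 0.00
      vertex 28.00 14.00 0.00
    endloop
  endfacet
  facet normal 0.0000 0.0000 -1.0000
    outer loop
      vertex 16.43 0.21 0.00
      vertex 7.00 1.88 0.00
      vertex 28.00 14.00 0.00
    endloop
  endfacet
  facet normal 0.0000 0.0000 -1.0000
    outer loop
      vertex 24.72 5.00 0.00
      vertex 16.43 0.21 0.00
      vertex 28.00 14.00 0.00
    endloop
  endfacet
  facet normal 0.0000 0.0000 1.0000
    outer loop
      vertex 28.00 14.00 15.00
      vertex 24.72 23.00 15.00
      vertex 16.43 27.79 15.00
    endloop
  endfacet
  facet normal 0.0000 0.0000 1.0000
    outer loop
      vertex 28.00 14.00 15.00
      vertex 16.43 27.79 15.00
      vertex 7.00 26.12 15.00
    endloop
  endfacet
  facet normal 0.0000 0.0000 1.0000
    outer loop
      vertex 28.00 14.00 15.00
      vertex 7.00 26.12 15.00
      vertex 0.84 18.79 15.00
    endloop
  endfacet
  facet normal 0.0000 0.0000 1.0000
    outer loop
      vertex 28.00 14.00 15.00
      vertex 0.84 18.79 15.00
      vertex 0.84 9.21 15.00
    endloop
  endfacet
  facet normal 0.0000 0.0000 1.0000
    outer loop
      vertex 28.00 14.00 15.00
      vertex 0.84 9.21 15.00
      vertex 7.00 1.88 15.00
    endloop
  endfacet
  facet normal 0.0000 0.0000 1.0000
    outer loop
      vertex 28.00 14.00 15.00
      vertex 7.00 1.88 15.00
      vertex 16.43 0.21 15.00
    endloop
  endfacet
  facet normal 0.0000 0.0000 1.0000
    outer loop
      vertex 28.00 14.00 15.00
      vertex 16.43 0.21 15.00
      vertex 24.72 5.00 15.00
    endloop
  endfacet
  facet normal 0.9395 0.3424 0.0000
    outer loop
      vertex 28.00 14.00 0.00
      vertex 24.72 23.00 0.00
      vertex 24.72 23.00 15.00
    endloop
  endfacet
  facet normal 0.9395 0.3424 0.0000
    outer loop
      vertex 28.00 14.00 0.00
      vertex 24.72 23.00 15.00
      vertex 28.00 14.00 15.00
    endloop
  endfacet
  facet normal 0.5003 0.8659 0.0000
    outer loop
      vertex 24.72 23.00 0.00
      vertex 16.43 27.79 0.00
      vertex 16.43 27.79 15.00
    endloop
  endfacet
  facet normal 0.5003 0.8659 0.0000
    outer loop
      vertex 24.72 23.00 0.00
      vertex 16.43 27.79 15.00
      vertex 24.72 23.00 15.00
    endloop
  endfacet
  facet normal -0.1744 0.9847 0.0000
    outer loop
      vertex 16.43 27.79 0.00
      vertex 7.00 26.12 0.00
      vertex 7.00 26.12 15.00
    endloop
  endfacet
  facet normal -0.1744 0.9847 0.0000
    outer loop
      vertex 16.43 27.79 0.00
      vertex 7.00 26.12 15.00
      vertex 16.43 27.79 15.00
    endloop
  endfacet
  facet normal -0.7656 0.6434 0.0000
    outer loop
      vertex 7.00 26.12 0.00
      vertex 0.84 18.79 0.00
      vertex 0.84 18.79 15.00
    endloop
  endfacet
  facet normal -0.7656 0.6434 0.0000
    outer loop
      vertex 7.00 26.12 0.00
      vertex 0.84 18.79 15.00
      vertex 7.00 26.12 15.00
    endloop
  endfacet
  facet normal -1.0000 0.0000 0.0000
    outer loop
      vertex 0.84 18.79 0.00
      vertex 0.84 9.21 0.00
      vertex 0.84 9.21 15.00
    endloop
  endfacet
  facet normal -1.0000 0.0000 0.0000
    outer loop
      vertex 0.84 18.79 0.00
      vertex 0.84 9.21 15.00
      vertex 0.84 18.79 15.00
    endloop
  endfacet
  facet normal -0.7656 -0.6434 0.0000
    outer loop
      vertex 0.84 9.21 0.00
      vertex 7.00 1.88 0.00
      vertex 7.00 1.88 15.00
    endloop
  endfacet
  facet normal -0.7656 -0.6434 0.0000
    outer loop
      vertex 0.84 9.21 0.00
      vertex 7.00 1.88 15.00
      vertex 0.84 9.21 15.00
    endloop
  endfacet
  facet normal -0.1744 -0.9847 0.0000
    outer loop
      vertex 7.00 1.88 0.00
      vertex 16.43 0.21 0.00
      vertex 16.43 0.21 15.00
    endloop
  endfacet
  facet normal -0.1744 -0.9847 0.0000
    outer loop
      vertex 7.00 1.88 0.00
      vertex 16.43 0.21 15.00
      vertex 7.00 1.88 15.00
    endloop
  endfacet
  facet normal 0.5003 -0.8659 0.0000
    outer loop
      vertex 16.43 0.21 0.00
      vertex 24.72 5.00 0.00
      vertex 24.72 5.00 15.00
    endloop
  endfacet
  facet normal 0.5003 -0.8659 0.0000
    outer loop
      vertex 16.43 0.21 0.00
      vertex 24.72 5.00 15.00
      vertex 16.43 0.21 15.00
    endloop
  endfacet
  facet normal 0.9395 -0.3424 0.0000
    outer loop
      vertex 24.72 5.00 0.00
      vertex 28.00 14.00 0.00
      vertex 28.00 14.00 15.00
    endloop
  endfacet
  facet normal 0.9395 -0.3424 0.0000
    outer loop
      vertex 24.72 5.00 0.00
      vertex 28.00 14.00 15.00
      vertex 24.72 5.00 15.00
    endloop
  endfacet
endsolid part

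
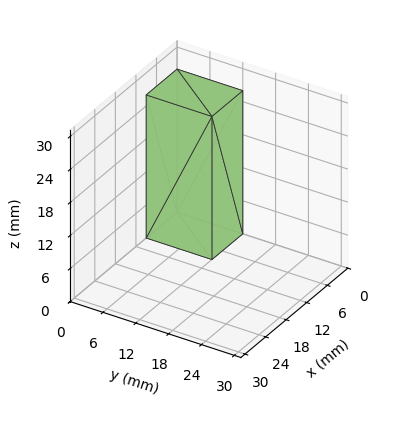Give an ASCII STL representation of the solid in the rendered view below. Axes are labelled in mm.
Reading the render: the shape is a rectangular box, roughly 9 × 12 mm footprint and 26 mm tall (dimensions read to the nearest mm from the axis ticks). For the STL, each face is triangulated and given an outward normal.

solid part
  facet normal 0.0000 0.0000 -1.0000
    outer loop
      vertex 9.0 12.0 0.0
      vertex 9.0 0.0 0.0
      vertex 0.0 0.0 0.0
    endloop
  endfacet
  facet normal 0.0000 0.0000 -1.0000
    outer loop
      vertex 0.0 12.0 0.0
      vertex 9.0 12.0 0.0
      vertex 0.0 0.0 0.0
    endloop
  endfacet
  facet normal 0.0000 0.0000 1.0000
    outer loop
      vertex 0.0 0.0 26.0
      vertex 9.0 0.0 26.0
      vertex 9.0 12.0 26.0
    endloop
  endfacet
  facet normal 0.0000 0.0000 1.0000
    outer loop
      vertex 0.0 0.0 26.0
      vertex 9.0 12.0 26.0
      vertex 0.0 12.0 26.0
    endloop
  endfacet
  facet normal 0.0000 -1.0000 0.0000
    outer loop
      vertex 0.0 0.0 0.0
      vertex 9.0 0.0 0.0
      vertex 9.0 0.0 26.0
    endloop
  endfacet
  facet normal 0.0000 -1.0000 0.0000
    outer loop
      vertex 0.0 0.0 0.0
      vertex 9.0 0.0 26.0
      vertex 0.0 0.0 26.0
    endloop
  endfacet
  facet normal 0.0000 1.0000 0.0000
    outer loop
      vertex 9.0 12.0 26.0
      vertex 9.0 12.0 0.0
      vertex 0.0 12.0 0.0
    endloop
  endfacet
  facet normal 0.0000 1.0000 0.0000
    outer loop
      vertex 0.0 12.0 26.0
      vertex 9.0 12.0 26.0
      vertex 0.0 12.0 0.0
    endloop
  endfacet
  facet normal -1.0000 0.0000 0.0000
    outer loop
      vertex 0.0 12.0 26.0
      vertex 0.0 12.0 0.0
      vertex 0.0 0.0 0.0
    endloop
  endfacet
  facet normal -1.0000 0.0000 0.0000
    outer loop
      vertex 0.0 0.0 26.0
      vertex 0.0 12.0 26.0
      vertex 0.0 0.0 0.0
    endloop
  endfacet
  facet normal 1.0000 0.0000 0.0000
    outer loop
      vertex 9.0 0.0 0.0
      vertex 9.0 12.0 0.0
      vertex 9.0 12.0 26.0
    endloop
  endfacet
  facet normal 1.0000 0.0000 0.0000
    outer loop
      vertex 9.0 0.0 0.0
      vertex 9.0 12.0 26.0
      vertex 9.0 0.0 26.0
    endloop
  endfacet
endsolid part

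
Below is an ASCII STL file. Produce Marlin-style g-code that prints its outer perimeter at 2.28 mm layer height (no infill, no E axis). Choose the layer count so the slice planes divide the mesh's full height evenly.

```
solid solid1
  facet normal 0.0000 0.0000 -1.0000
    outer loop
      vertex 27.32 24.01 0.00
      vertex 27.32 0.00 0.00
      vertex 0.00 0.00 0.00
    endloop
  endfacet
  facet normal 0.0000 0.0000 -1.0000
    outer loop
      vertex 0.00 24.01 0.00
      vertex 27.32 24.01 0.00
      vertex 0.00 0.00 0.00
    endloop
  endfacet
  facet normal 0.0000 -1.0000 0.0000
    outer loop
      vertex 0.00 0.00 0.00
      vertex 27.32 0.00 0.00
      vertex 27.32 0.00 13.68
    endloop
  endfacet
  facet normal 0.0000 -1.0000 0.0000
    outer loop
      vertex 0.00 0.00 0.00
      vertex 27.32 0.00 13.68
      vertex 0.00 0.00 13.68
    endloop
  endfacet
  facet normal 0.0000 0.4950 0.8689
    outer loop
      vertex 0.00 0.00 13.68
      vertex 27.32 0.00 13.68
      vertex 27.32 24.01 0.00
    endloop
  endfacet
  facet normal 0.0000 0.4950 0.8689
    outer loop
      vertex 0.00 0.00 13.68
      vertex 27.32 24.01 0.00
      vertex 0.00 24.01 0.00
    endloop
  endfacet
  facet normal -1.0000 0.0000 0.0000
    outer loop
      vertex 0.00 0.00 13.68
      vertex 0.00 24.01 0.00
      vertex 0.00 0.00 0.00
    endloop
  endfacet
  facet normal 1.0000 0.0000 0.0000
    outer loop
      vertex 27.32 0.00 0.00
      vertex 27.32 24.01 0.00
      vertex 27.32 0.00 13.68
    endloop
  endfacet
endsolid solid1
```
; perimeter-only toolpath
G21 ; units = mm
G90 ; absolute positioning
G28 ; home
; layer 1
G0 Z2.28
G0 X0.00 Y0.00
G1 X27.32 Y0.00
G1 X27.32 Y20.01
G1 X0.00 Y20.01
G1 X0.00 Y0.00
; layer 2
G0 Z4.56
G0 X0.00 Y0.00
G1 X27.32 Y0.00
G1 X27.32 Y16.01
G1 X0.00 Y16.01
G1 X0.00 Y0.00
; layer 3
G0 Z6.84
G0 X0.00 Y0.00
G1 X27.32 Y0.00
G1 X27.32 Y12.01
G1 X0.00 Y12.01
G1 X0.00 Y0.00
; layer 4
G0 Z9.12
G0 X0.00 Y0.00
G1 X27.32 Y0.00
G1 X27.32 Y8.00
G1 X0.00 Y8.00
G1 X0.00 Y0.00
; layer 5
G0 Z11.40
G0 X0.00 Y0.00
G1 X27.32 Y0.00
G1 X27.32 Y4.00
G1 X0.00 Y4.00
G1 X0.00 Y0.00
M2 ; end

The solid is a wedge (ramp): 27.3 × 24 mm base, rising to 13.7 mm along the y=0 edge and sloping linearly to z=0 at y=24. Slicing at Δz = 2.28 mm — 6 equal slices spanning the solid's height, so layer i sits at z = i·h/6 — gives 5 non-empty perimeters. Each is a 4-segment closed polygon; G0 lifts to the layer z and rapids to the start vertex, then G1 traces the edges. The cross-section shrinks linearly with z (the slice at the apex is degenerate and omitted).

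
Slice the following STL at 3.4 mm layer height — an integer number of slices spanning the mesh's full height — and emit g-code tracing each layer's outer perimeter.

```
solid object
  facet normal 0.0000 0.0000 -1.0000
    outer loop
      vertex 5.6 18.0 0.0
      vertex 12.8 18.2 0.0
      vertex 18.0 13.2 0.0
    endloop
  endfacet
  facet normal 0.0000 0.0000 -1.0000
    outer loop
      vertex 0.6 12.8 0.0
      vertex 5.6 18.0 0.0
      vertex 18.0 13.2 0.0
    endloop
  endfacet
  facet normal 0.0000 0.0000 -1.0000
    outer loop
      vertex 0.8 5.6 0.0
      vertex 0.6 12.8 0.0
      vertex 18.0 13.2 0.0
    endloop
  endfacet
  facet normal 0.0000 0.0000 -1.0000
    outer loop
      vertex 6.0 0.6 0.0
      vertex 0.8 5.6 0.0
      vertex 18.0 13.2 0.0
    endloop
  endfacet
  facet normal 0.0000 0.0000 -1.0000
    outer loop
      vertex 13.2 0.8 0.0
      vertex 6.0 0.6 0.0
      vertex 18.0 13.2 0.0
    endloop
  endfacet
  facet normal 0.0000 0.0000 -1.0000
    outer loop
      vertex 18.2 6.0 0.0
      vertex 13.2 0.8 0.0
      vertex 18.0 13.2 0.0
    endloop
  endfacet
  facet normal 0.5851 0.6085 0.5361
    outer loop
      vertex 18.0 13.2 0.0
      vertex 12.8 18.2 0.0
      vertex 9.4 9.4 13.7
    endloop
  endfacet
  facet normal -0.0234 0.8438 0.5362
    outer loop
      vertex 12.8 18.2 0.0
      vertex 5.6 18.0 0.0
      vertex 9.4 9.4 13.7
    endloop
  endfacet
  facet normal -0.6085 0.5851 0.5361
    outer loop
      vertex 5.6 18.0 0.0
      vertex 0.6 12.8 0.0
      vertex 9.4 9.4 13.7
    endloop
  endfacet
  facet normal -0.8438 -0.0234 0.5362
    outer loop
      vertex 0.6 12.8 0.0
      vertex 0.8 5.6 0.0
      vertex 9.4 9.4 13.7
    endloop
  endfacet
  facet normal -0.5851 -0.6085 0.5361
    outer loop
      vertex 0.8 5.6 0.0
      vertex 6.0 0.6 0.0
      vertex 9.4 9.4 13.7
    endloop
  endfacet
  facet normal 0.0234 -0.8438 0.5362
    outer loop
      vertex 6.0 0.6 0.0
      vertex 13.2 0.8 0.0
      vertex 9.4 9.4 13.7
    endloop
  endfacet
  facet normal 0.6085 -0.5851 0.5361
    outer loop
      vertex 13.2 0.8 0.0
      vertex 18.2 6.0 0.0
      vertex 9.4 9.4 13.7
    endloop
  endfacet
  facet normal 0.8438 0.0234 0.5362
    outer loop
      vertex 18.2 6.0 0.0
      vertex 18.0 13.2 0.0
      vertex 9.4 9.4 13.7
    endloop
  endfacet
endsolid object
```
; perimeter-only toolpath
G21 ; units = mm
G90 ; absolute positioning
G28 ; home
; layer 1
G0 Z3.4
G0 X15.8 Y12.2
G1 X12.0 Y16.0
G1 X6.5 Y15.8
G1 X2.8 Y12.0
G1 X3.0 Y6.5
G1 X6.8 Y2.8
G1 X12.2 Y3.0
G1 X16.0 Y6.8
G1 X15.8 Y12.2
; layer 2
G0 Z6.8
G0 X13.7 Y11.3
G1 X11.1 Y13.8
G1 X7.5 Y13.7
G1 X5.0 Y11.1
G1 X5.1 Y7.5
G1 X7.7 Y5.0
G1 X11.3 Y5.1
G1 X13.8 Y7.7
G1 X13.7 Y11.3
; layer 3
G0 Z10.3
G0 X11.6 Y10.3
G1 X10.2 Y11.6
G1 X8.4 Y11.6
G1 X7.2 Y10.2
G1 X7.2 Y8.4
G1 X8.5 Y7.2
G1 X10.3 Y7.2
G1 X11.6 Y8.5
G1 X11.6 Y10.3
M2 ; end

The solid is a regular 8-sided pyramid, base circumscribed radius ≈ 9.4 mm, apex at z ≈ 13.7 mm. Slicing at Δz = 3.4 mm — 4 equal slices spanning the solid's height, so layer i sits at z = i·h/4 — gives 3 non-empty perimeters. Each is a 8-segment closed polygon; G0 lifts to the layer z and rapids to the start vertex, then G1 traces the edges. The cross-section shrinks linearly with z (the slice at the apex is degenerate and omitted).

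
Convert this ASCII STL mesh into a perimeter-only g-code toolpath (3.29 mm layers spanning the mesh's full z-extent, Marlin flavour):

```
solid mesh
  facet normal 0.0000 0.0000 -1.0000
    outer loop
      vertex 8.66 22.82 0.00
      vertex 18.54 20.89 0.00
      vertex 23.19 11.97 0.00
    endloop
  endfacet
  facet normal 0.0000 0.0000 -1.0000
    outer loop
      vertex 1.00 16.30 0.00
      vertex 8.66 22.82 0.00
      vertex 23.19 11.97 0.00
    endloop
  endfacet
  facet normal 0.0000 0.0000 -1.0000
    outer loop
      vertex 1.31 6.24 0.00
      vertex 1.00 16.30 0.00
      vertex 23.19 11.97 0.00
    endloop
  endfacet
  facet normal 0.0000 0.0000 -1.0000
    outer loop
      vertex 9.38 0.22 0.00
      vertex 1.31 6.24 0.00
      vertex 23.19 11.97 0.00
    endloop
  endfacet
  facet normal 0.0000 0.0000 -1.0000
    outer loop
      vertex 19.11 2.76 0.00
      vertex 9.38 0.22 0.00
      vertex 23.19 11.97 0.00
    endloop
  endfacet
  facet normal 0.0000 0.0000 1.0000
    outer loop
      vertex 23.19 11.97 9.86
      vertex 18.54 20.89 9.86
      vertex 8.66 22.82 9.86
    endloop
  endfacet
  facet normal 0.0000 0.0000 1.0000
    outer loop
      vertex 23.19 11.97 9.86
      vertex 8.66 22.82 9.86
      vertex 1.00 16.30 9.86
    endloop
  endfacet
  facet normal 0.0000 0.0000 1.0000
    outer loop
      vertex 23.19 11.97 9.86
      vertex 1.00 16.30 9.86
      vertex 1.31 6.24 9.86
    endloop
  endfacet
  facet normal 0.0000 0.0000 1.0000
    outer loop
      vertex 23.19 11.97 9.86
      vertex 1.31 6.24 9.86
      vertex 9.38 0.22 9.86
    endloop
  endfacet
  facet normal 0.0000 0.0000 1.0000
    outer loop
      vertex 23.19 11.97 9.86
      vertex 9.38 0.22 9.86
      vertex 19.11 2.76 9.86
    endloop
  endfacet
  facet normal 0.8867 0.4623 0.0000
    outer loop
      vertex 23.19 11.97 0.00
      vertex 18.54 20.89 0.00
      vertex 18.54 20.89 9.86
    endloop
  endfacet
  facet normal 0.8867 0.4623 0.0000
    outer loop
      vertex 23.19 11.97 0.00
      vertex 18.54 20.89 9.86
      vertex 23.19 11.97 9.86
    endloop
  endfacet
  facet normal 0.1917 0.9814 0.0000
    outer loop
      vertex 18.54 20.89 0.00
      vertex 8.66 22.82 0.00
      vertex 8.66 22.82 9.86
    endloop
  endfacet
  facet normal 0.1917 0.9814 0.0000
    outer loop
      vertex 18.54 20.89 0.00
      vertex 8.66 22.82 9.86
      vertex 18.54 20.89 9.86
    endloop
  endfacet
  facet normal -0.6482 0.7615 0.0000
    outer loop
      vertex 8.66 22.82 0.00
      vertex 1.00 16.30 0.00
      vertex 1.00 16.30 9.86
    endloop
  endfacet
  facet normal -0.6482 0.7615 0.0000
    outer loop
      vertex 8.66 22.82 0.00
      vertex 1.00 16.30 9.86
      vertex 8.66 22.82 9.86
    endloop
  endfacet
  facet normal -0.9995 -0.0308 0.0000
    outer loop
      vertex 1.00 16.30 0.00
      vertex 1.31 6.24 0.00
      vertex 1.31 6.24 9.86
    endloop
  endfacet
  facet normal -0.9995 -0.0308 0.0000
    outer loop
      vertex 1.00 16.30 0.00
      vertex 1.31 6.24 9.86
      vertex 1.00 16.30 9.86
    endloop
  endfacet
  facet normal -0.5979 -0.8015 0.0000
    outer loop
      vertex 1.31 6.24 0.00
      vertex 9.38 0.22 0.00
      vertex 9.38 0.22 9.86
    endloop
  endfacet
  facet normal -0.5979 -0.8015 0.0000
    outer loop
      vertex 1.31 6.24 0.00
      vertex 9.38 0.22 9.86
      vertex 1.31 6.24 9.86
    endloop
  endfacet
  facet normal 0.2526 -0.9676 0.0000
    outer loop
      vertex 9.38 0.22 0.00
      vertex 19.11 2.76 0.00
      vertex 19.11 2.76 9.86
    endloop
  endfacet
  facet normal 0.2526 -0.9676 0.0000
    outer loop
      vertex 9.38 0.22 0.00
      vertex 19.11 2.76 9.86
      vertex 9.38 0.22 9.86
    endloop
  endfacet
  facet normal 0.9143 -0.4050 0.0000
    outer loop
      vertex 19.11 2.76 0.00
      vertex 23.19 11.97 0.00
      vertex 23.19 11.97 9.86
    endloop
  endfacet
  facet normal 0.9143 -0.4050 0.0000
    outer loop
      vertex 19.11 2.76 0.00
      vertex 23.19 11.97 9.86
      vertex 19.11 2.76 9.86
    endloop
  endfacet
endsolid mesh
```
; perimeter-only toolpath
G21 ; units = mm
G90 ; absolute positioning
G28 ; home
; layer 1
G0 Z3.29
G0 X23.19 Y11.97
G1 X18.54 Y20.89
G1 X8.66 Y22.82
G1 X1.00 Y16.30
G1 X1.31 Y6.24
G1 X9.38 Y0.22
G1 X19.11 Y2.76
G1 X23.19 Y11.97
; layer 2
G0 Z6.57
G0 X23.19 Y11.97
G1 X18.54 Y20.89
G1 X8.66 Y22.82
G1 X1.00 Y16.30
G1 X1.31 Y6.24
G1 X9.38 Y0.22
G1 X19.11 Y2.76
G1 X23.19 Y11.97
; layer 3
G0 Z9.86
G0 X23.19 Y11.97
G1 X18.54 Y20.89
G1 X8.66 Y22.82
G1 X1.00 Y16.30
G1 X1.31 Y6.24
G1 X9.38 Y0.22
G1 X19.11 Y2.76
G1 X23.19 Y11.97
M2 ; end

The solid is a regular 7-sided prism (a cylinder approximated with 7 flat sides), circumscribed radius ≈ 11.6 mm, height ≈ 9.86 mm. Slicing at Δz = 3.29 mm — 3 equal slices spanning the solid's height, so layer i sits at z = i·h/3 — gives 3 non-empty perimeters. Each is a 7-segment closed polygon; G0 lifts to the layer z and rapids to the start vertex, then G1 traces the edges.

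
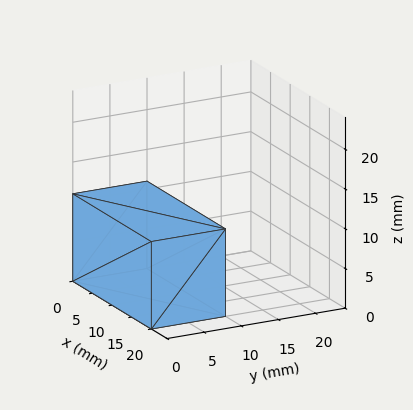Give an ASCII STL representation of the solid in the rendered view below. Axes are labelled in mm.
Reading the render: the shape is a rectangular box, roughly 20 × 10 mm footprint and 11 mm tall (dimensions read to the nearest mm from the axis ticks). For the STL, each face is triangulated and given an outward normal.

solid part
  facet normal 0.0000 0.0000 -1.0000
    outer loop
      vertex 20.0 10.0 0.0
      vertex 20.0 0.0 0.0
      vertex 0.0 0.0 0.0
    endloop
  endfacet
  facet normal 0.0000 0.0000 -1.0000
    outer loop
      vertex 0.0 10.0 0.0
      vertex 20.0 10.0 0.0
      vertex 0.0 0.0 0.0
    endloop
  endfacet
  facet normal 0.0000 0.0000 1.0000
    outer loop
      vertex 0.0 0.0 11.0
      vertex 20.0 0.0 11.0
      vertex 20.0 10.0 11.0
    endloop
  endfacet
  facet normal 0.0000 0.0000 1.0000
    outer loop
      vertex 0.0 0.0 11.0
      vertex 20.0 10.0 11.0
      vertex 0.0 10.0 11.0
    endloop
  endfacet
  facet normal 0.0000 -1.0000 0.0000
    outer loop
      vertex 0.0 0.0 0.0
      vertex 20.0 0.0 0.0
      vertex 20.0 0.0 11.0
    endloop
  endfacet
  facet normal 0.0000 -1.0000 0.0000
    outer loop
      vertex 0.0 0.0 0.0
      vertex 20.0 0.0 11.0
      vertex 0.0 0.0 11.0
    endloop
  endfacet
  facet normal 0.0000 1.0000 0.0000
    outer loop
      vertex 20.0 10.0 11.0
      vertex 20.0 10.0 0.0
      vertex 0.0 10.0 0.0
    endloop
  endfacet
  facet normal 0.0000 1.0000 0.0000
    outer loop
      vertex 0.0 10.0 11.0
      vertex 20.0 10.0 11.0
      vertex 0.0 10.0 0.0
    endloop
  endfacet
  facet normal -1.0000 0.0000 0.0000
    outer loop
      vertex 0.0 10.0 11.0
      vertex 0.0 10.0 0.0
      vertex 0.0 0.0 0.0
    endloop
  endfacet
  facet normal -1.0000 0.0000 0.0000
    outer loop
      vertex 0.0 0.0 11.0
      vertex 0.0 10.0 11.0
      vertex 0.0 0.0 0.0
    endloop
  endfacet
  facet normal 1.0000 0.0000 0.0000
    outer loop
      vertex 20.0 0.0 0.0
      vertex 20.0 10.0 0.0
      vertex 20.0 10.0 11.0
    endloop
  endfacet
  facet normal 1.0000 0.0000 0.0000
    outer loop
      vertex 20.0 0.0 0.0
      vertex 20.0 10.0 11.0
      vertex 20.0 0.0 11.0
    endloop
  endfacet
endsolid part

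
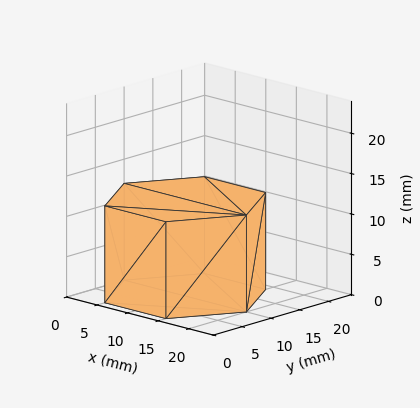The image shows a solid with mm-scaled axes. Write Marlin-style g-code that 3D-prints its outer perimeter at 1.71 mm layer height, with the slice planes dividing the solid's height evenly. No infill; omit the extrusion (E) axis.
Reading the render: the shape is a regular 6-sided prism (a cylinder approximated with 6 flat sides), circumscribed radius ≈ 10 mm, height ≈ 12 mm (dimensions read to the nearest mm from the axis ticks). For the g-code, the solid's height is divided into equal slices at the stated Δz and each level perimeter traced with G1 moves after a G0 lift.

; perimeter-only toolpath
G21 ; units = mm
G90 ; absolute positioning
G28 ; home
; layer 1
G0 Z1.71
G0 X20.00 Y10.00
G1 X15.00 Y18.66
G1 X5.00 Y18.66
G1 X0.00 Y10.00
G1 X5.00 Y1.34
G1 X15.00 Y1.34
G1 X20.00 Y10.00
; layer 2
G0 Z3.43
G0 X20.00 Y10.00
G1 X15.00 Y18.66
G1 X5.00 Y18.66
G1 X0.00 Y10.00
G1 X5.00 Y1.34
G1 X15.00 Y1.34
G1 X20.00 Y10.00
; layer 3
G0 Z5.14
G0 X20.00 Y10.00
G1 X15.00 Y18.66
G1 X5.00 Y18.66
G1 X0.00 Y10.00
G1 X5.00 Y1.34
G1 X15.00 Y1.34
G1 X20.00 Y10.00
; layer 4
G0 Z6.86
G0 X20.00 Y10.00
G1 X15.00 Y18.66
G1 X5.00 Y18.66
G1 X0.00 Y10.00
G1 X5.00 Y1.34
G1 X15.00 Y1.34
G1 X20.00 Y10.00
; layer 5
G0 Z8.57
G0 X20.00 Y10.00
G1 X15.00 Y18.66
G1 X5.00 Y18.66
G1 X0.00 Y10.00
G1 X5.00 Y1.34
G1 X15.00 Y1.34
G1 X20.00 Y10.00
; layer 6
G0 Z10.29
G0 X20.00 Y10.00
G1 X15.00 Y18.66
G1 X5.00 Y18.66
G1 X0.00 Y10.00
G1 X5.00 Y1.34
G1 X15.00 Y1.34
G1 X20.00 Y10.00
; layer 7
G0 Z12.00
G0 X20.00 Y10.00
G1 X15.00 Y18.66
G1 X5.00 Y18.66
G1 X0.00 Y10.00
G1 X5.00 Y1.34
G1 X15.00 Y1.34
G1 X20.00 Y10.00
M2 ; end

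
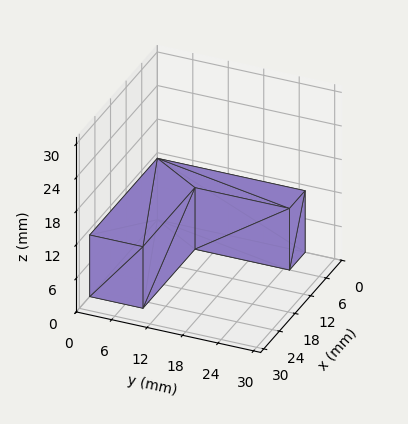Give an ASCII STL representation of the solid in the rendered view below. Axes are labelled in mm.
Reading the render: the shape is an L-shaped prism: outer 26 × 25 mm, arm thicknesses ≈ 9 mm (horizontal) and 6 mm (vertical), extruded 11 mm in z (dimensions read to the nearest mm from the axis ticks). For the STL, each face is triangulated and given an outward normal.

solid part
  facet normal 0.0000 0.0000 -1.0000
    outer loop
      vertex 26.00 9.00 0.00
      vertex 26.00 0.00 0.00
      vertex 0.00 0.00 0.00
    endloop
  endfacet
  facet normal 0.0000 0.0000 -1.0000
    outer loop
      vertex 6.00 9.00 0.00
      vertex 26.00 9.00 0.00
      vertex 0.00 0.00 0.00
    endloop
  endfacet
  facet normal 0.0000 0.0000 -1.0000
    outer loop
      vertex 6.00 25.00 0.00
      vertex 6.00 9.00 0.00
      vertex 0.00 0.00 0.00
    endloop
  endfacet
  facet normal 0.0000 0.0000 -1.0000
    outer loop
      vertex 0.00 25.00 0.00
      vertex 6.00 25.00 0.00
      vertex 0.00 0.00 0.00
    endloop
  endfacet
  facet normal 0.0000 0.0000 1.0000
    outer loop
      vertex 0.00 0.00 11.00
      vertex 26.00 0.00 11.00
      vertex 26.00 9.00 11.00
    endloop
  endfacet
  facet normal 0.0000 0.0000 1.0000
    outer loop
      vertex 0.00 0.00 11.00
      vertex 26.00 9.00 11.00
      vertex 6.00 9.00 11.00
    endloop
  endfacet
  facet normal 0.0000 0.0000 1.0000
    outer loop
      vertex 0.00 0.00 11.00
      vertex 6.00 9.00 11.00
      vertex 6.00 25.00 11.00
    endloop
  endfacet
  facet normal 0.0000 0.0000 1.0000
    outer loop
      vertex 0.00 0.00 11.00
      vertex 6.00 25.00 11.00
      vertex 0.00 25.00 11.00
    endloop
  endfacet
  facet normal 0.0000 -1.0000 0.0000
    outer loop
      vertex 0.00 0.00 0.00
      vertex 26.00 0.00 0.00
      vertex 26.00 0.00 11.00
    endloop
  endfacet
  facet normal 0.0000 -1.0000 0.0000
    outer loop
      vertex 0.00 0.00 0.00
      vertex 26.00 0.00 11.00
      vertex 0.00 0.00 11.00
    endloop
  endfacet
  facet normal 1.0000 0.0000 0.0000
    outer loop
      vertex 26.00 0.00 0.00
      vertex 26.00 9.00 0.00
      vertex 26.00 9.00 11.00
    endloop
  endfacet
  facet normal 1.0000 0.0000 0.0000
    outer loop
      vertex 26.00 0.00 0.00
      vertex 26.00 9.00 11.00
      vertex 26.00 0.00 11.00
    endloop
  endfacet
  facet normal 0.0000 1.0000 0.0000
    outer loop
      vertex 26.00 9.00 0.00
      vertex 6.00 9.00 0.00
      vertex 6.00 9.00 11.00
    endloop
  endfacet
  facet normal 0.0000 1.0000 0.0000
    outer loop
      vertex 26.00 9.00 0.00
      vertex 6.00 9.00 11.00
      vertex 26.00 9.00 11.00
    endloop
  endfacet
  facet normal 1.0000 0.0000 0.0000
    outer loop
      vertex 6.00 9.00 0.00
      vertex 6.00 25.00 0.00
      vertex 6.00 25.00 11.00
    endloop
  endfacet
  facet normal 1.0000 0.0000 0.0000
    outer loop
      vertex 6.00 9.00 0.00
      vertex 6.00 25.00 11.00
      vertex 6.00 9.00 11.00
    endloop
  endfacet
  facet normal 0.0000 1.0000 0.0000
    outer loop
      vertex 6.00 25.00 0.00
      vertex 0.00 25.00 0.00
      vertex 0.00 25.00 11.00
    endloop
  endfacet
  facet normal 0.0000 1.0000 0.0000
    outer loop
      vertex 6.00 25.00 0.00
      vertex 0.00 25.00 11.00
      vertex 6.00 25.00 11.00
    endloop
  endfacet
  facet normal -1.0000 0.0000 0.0000
    outer loop
      vertex 0.00 25.00 0.00
      vertex 0.00 0.00 0.00
      vertex 0.00 0.00 11.00
    endloop
  endfacet
  facet normal -1.0000 0.0000 0.0000
    outer loop
      vertex 0.00 25.00 0.00
      vertex 0.00 0.00 11.00
      vertex 0.00 25.00 11.00
    endloop
  endfacet
endsolid part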